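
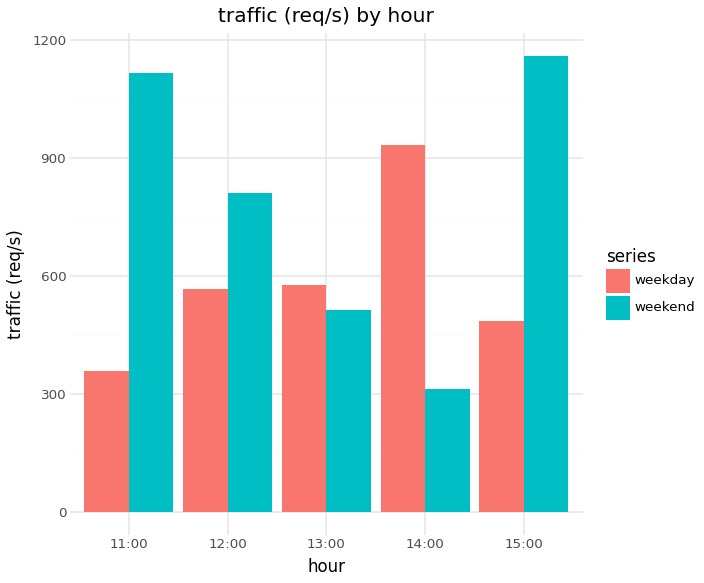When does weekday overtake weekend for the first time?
13:00

12:00: weekday ≈ 600 vs weekend ≈ 800 (not yet); 13:00: weekday ≈ 600 vs weekend ≈ 500 (first crossover).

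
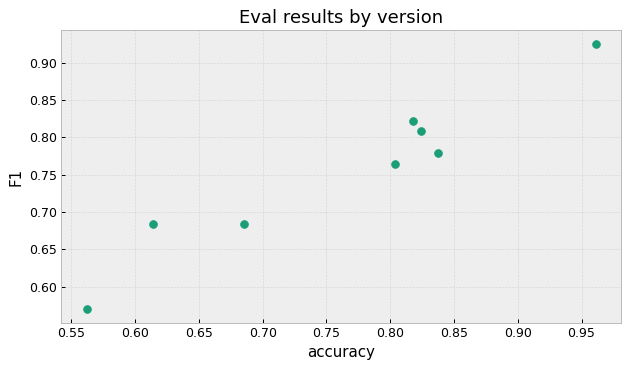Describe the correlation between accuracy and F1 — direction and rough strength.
positive, strong

Points are positively correlated; strong (|r| ≈ 1.0).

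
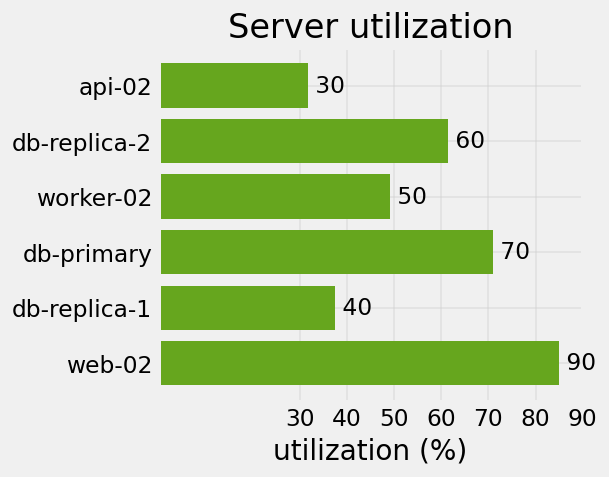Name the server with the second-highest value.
Top 3: web-02 ≈ 90, db-primary ≈ 70, db-replica-2 ≈ 60.

db-primary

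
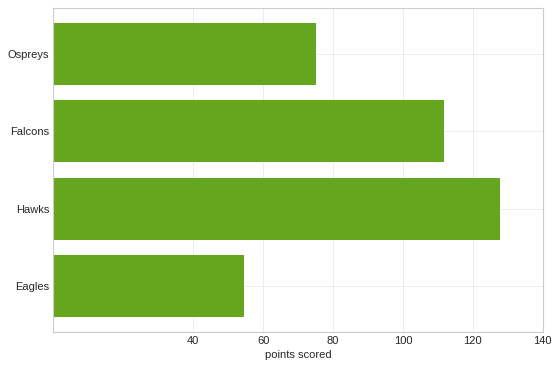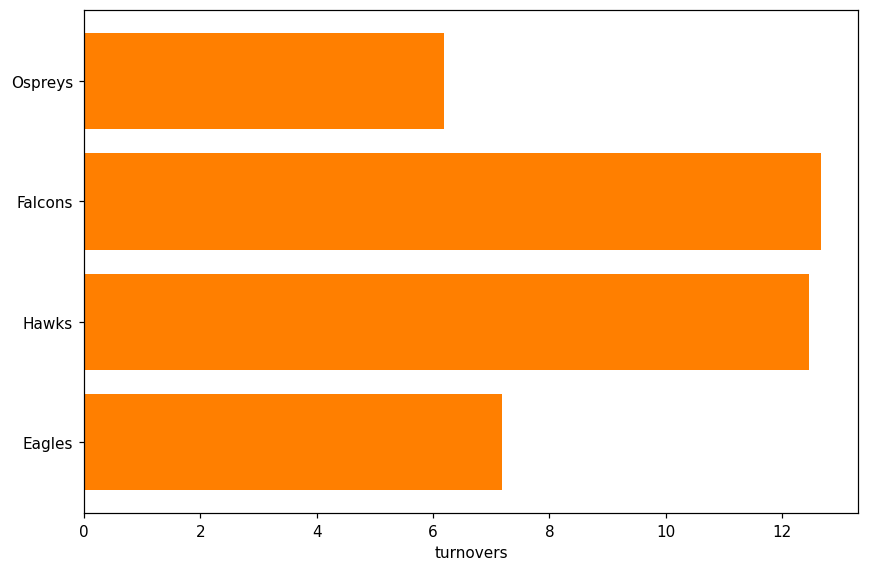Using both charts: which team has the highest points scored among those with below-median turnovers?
Ospreys

Chart 2 median turnovers ≈ 10; below-median teams: Ospreys, Eagles. Among those, Ospreys has the highest points scored (≈ 80).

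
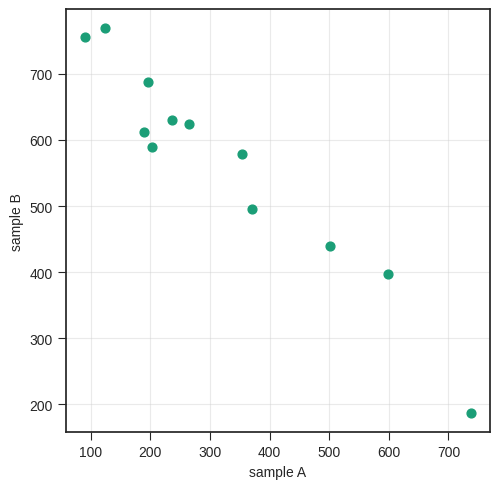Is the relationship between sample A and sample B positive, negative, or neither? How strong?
negative, strong

Points are negatively correlated; strong (|r| ≈ 1.0).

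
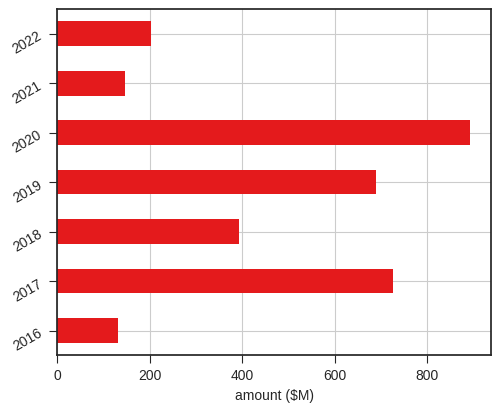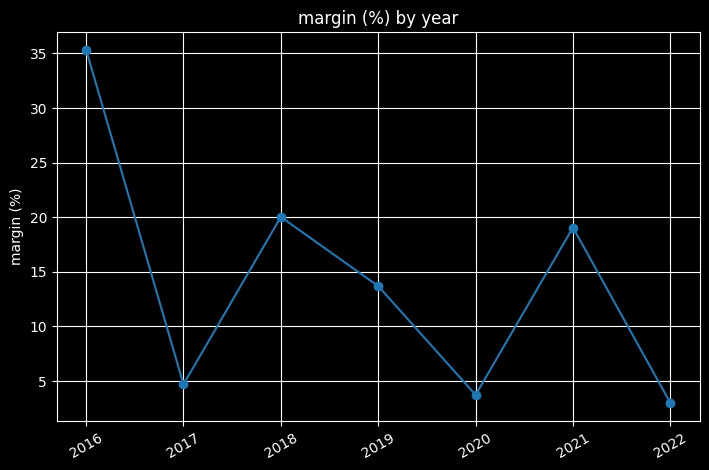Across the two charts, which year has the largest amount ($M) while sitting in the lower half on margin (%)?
2020

Chart 2 median margin (%) ≈ 15; below-median years: 2017, 2020, 2022. Among those, 2020 has the highest amount ($M) (≈ 900).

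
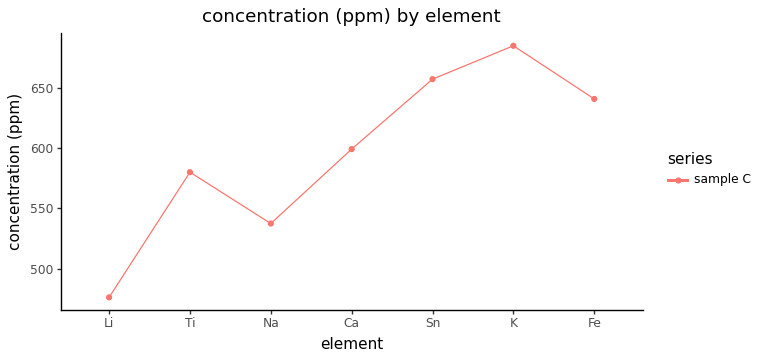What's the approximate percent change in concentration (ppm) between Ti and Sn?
≈ +13.8%

Ti ≈ 580, Sn ≈ 660; (660 − 580) / 580 ≈ +13.8%.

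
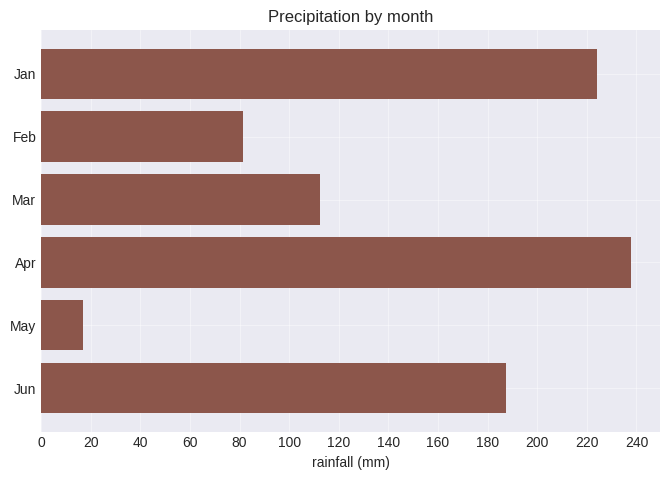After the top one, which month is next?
Jan

Top 3: Apr ≈ 240, Jan ≈ 220, Jun ≈ 180.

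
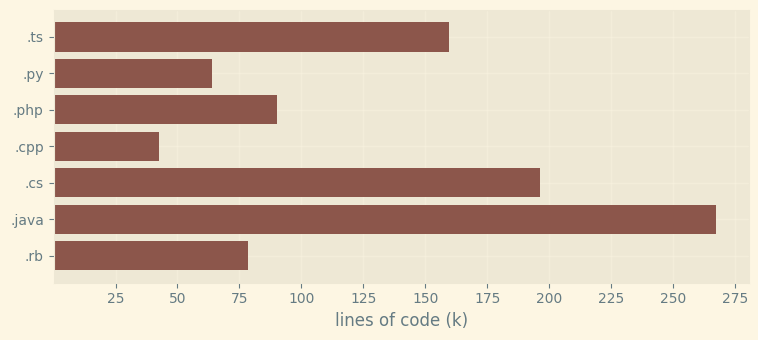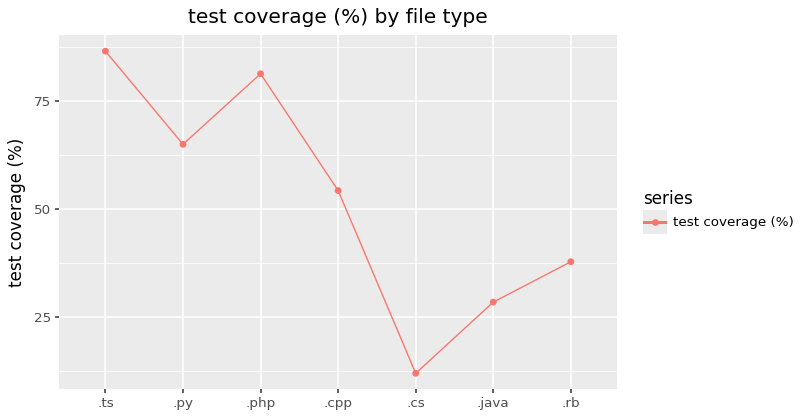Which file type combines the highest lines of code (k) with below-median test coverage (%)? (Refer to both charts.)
.java

Chart 2 median test coverage (%) ≈ 50; below-median file types: .cs, .java, .rb. Among those, .java has the highest lines of code (k) (≈ 275).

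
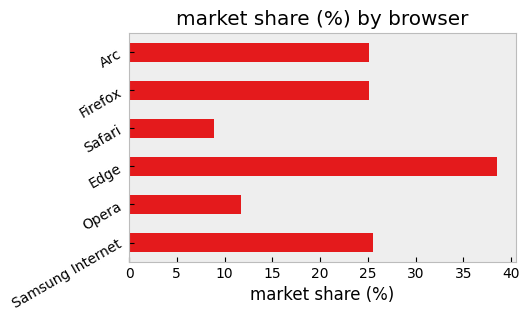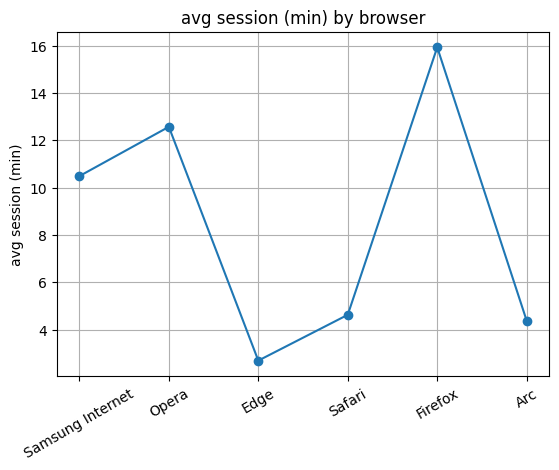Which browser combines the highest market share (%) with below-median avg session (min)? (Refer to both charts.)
Chart 2 median avg session (min) ≈ 8; below-median browsers: Edge, Safari, Arc. Among those, Edge has the highest market share (%) (≈ 40).

Edge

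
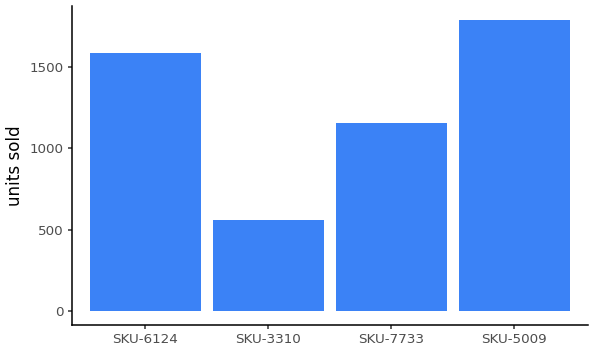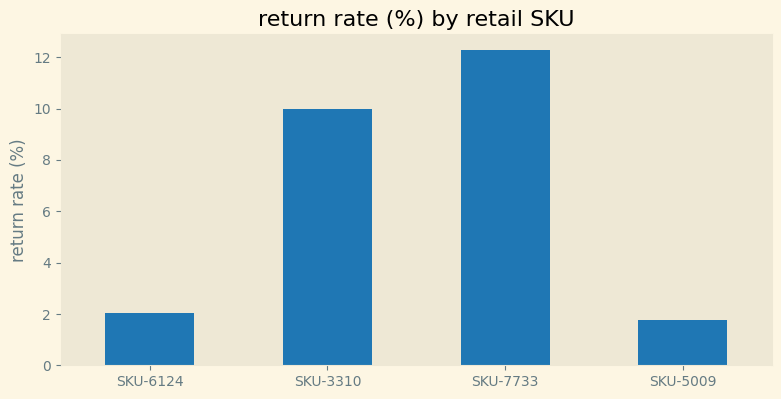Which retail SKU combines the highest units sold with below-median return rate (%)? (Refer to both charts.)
Chart 2 median return rate (%) ≈ 6; below-median retail SKUs: SKU-6124, SKU-5009. Among those, SKU-5009 has the highest units sold (≈ 1800).

SKU-5009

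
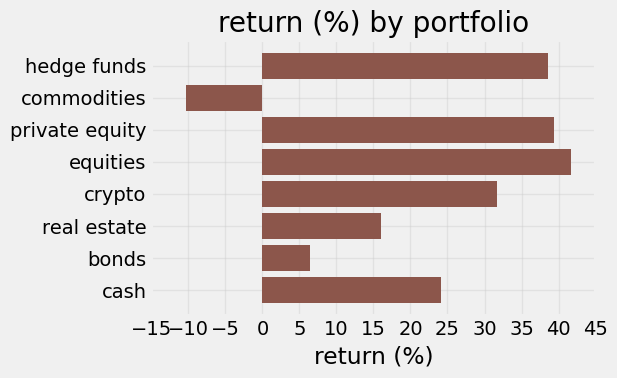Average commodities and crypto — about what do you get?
(-10 + 30) / 2 ≈ 10.

≈ 10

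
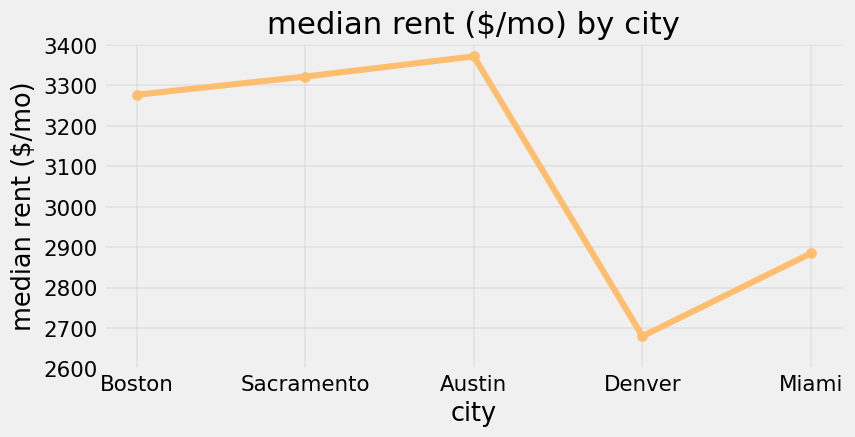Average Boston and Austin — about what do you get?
(3300 + 3400) / 2 ≈ 3350.

≈ 3350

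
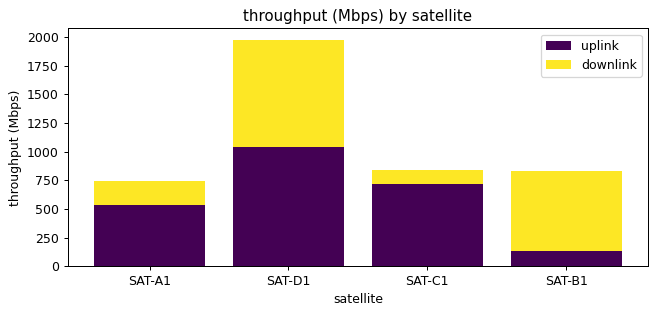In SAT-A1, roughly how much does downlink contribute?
≈ 200

downlink top ≈ 800, bottom ≈ 600; segment ≈ 200.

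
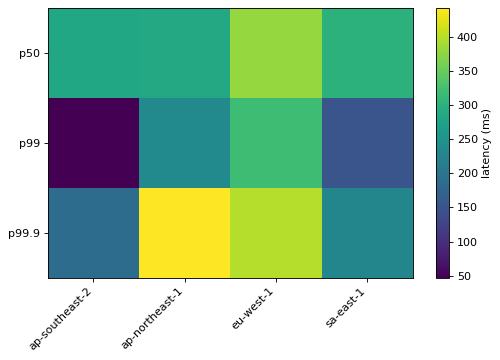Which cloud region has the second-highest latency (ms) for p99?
Top 3 for p99: eu-west-1 ≈ 300, ap-northeast-1 ≈ 250, sa-east-1 ≈ 150.

ap-northeast-1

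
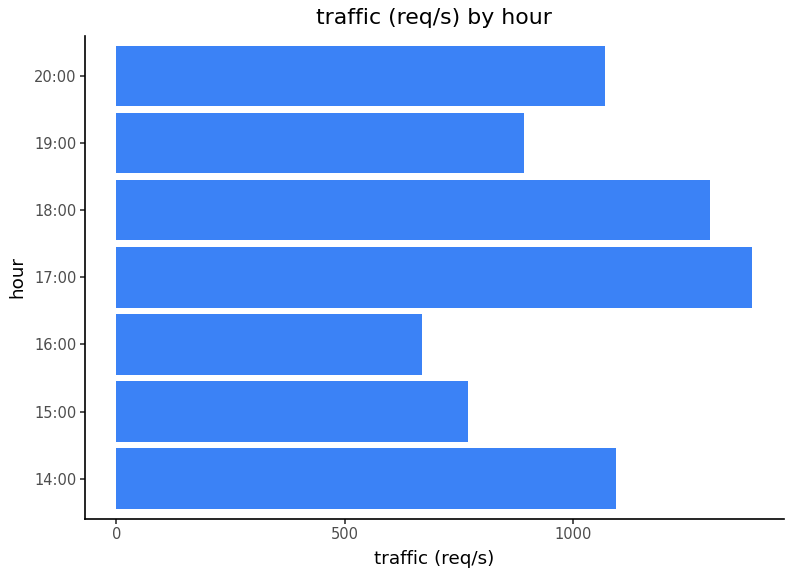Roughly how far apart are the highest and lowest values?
Max 17:00 ≈ 1400, min 16:00 ≈ 600; range ≈ 800.

≈ 800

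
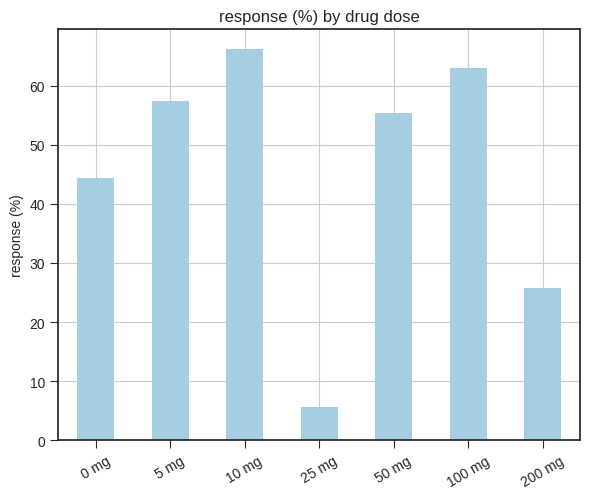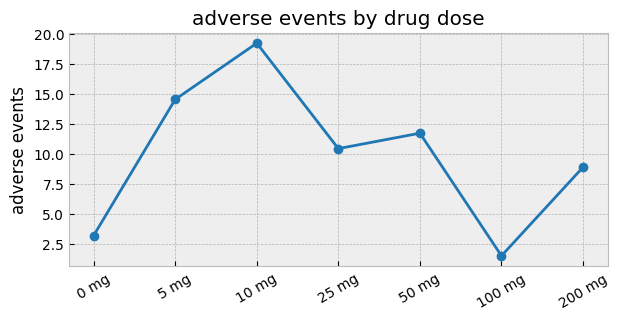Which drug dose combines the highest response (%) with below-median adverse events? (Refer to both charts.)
100 mg

Chart 2 median adverse events ≈ 10; below-median drug doses: 0 mg, 100 mg, 200 mg. Among those, 100 mg has the highest response (%) (≈ 60).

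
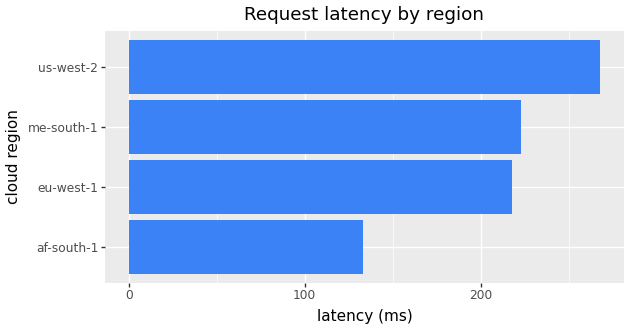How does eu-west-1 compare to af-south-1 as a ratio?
eu-west-1 ≈ 225, af-south-1 ≈ 125; 225/125 ≈ 1.8.

≈ 1.8×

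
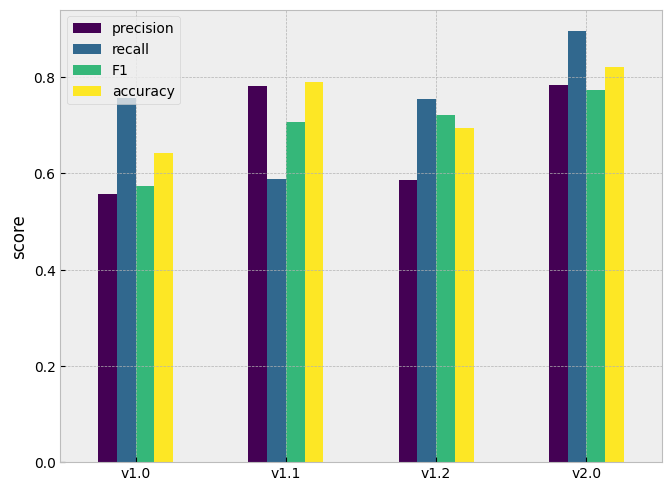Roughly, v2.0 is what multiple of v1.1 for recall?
v2.0 ≈ 0.9, v1.1 ≈ 0.6; 0.9/0.6 ≈ 1.5.

≈ 1.5×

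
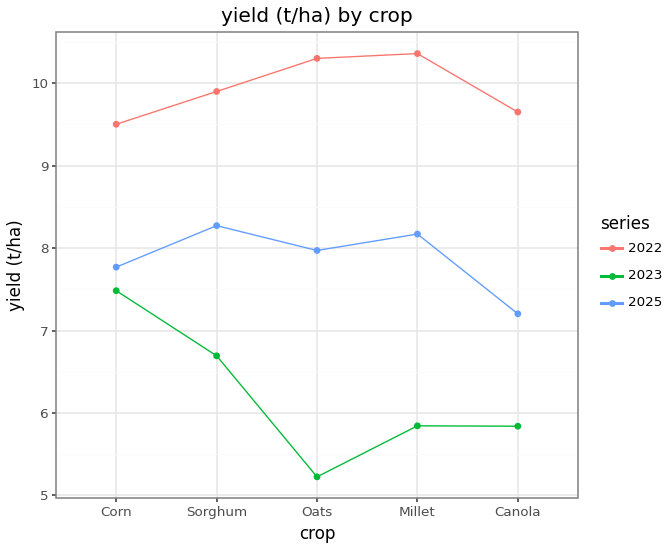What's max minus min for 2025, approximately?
≈ 1.5

Max Sorghum ≈ 8.5, min Canola ≈ 7.0; range ≈ 1.5.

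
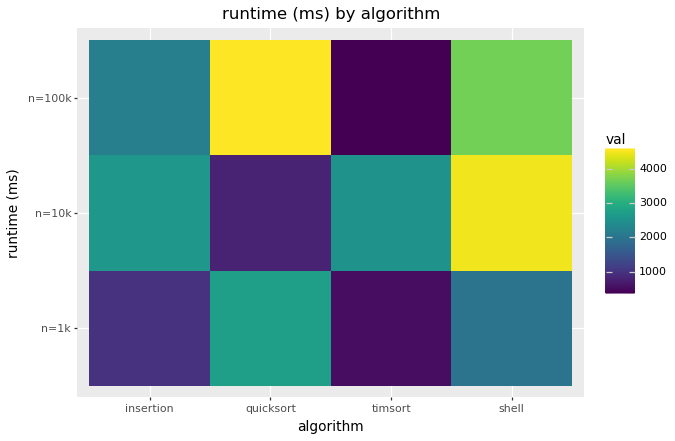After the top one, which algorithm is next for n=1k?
Top 3 for n=1k: quicksort ≈ 2500, shell ≈ 2000, insertion ≈ 1000.

shell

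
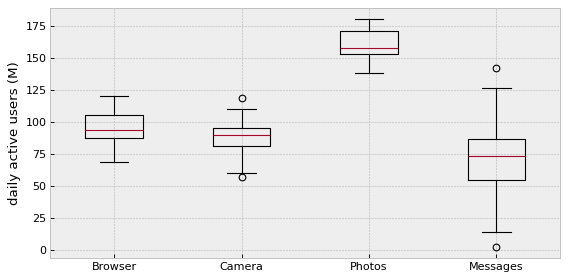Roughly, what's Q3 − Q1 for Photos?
Q3 ≈ 170, Q1 ≈ 150; IQR ≈ 20.

≈ 20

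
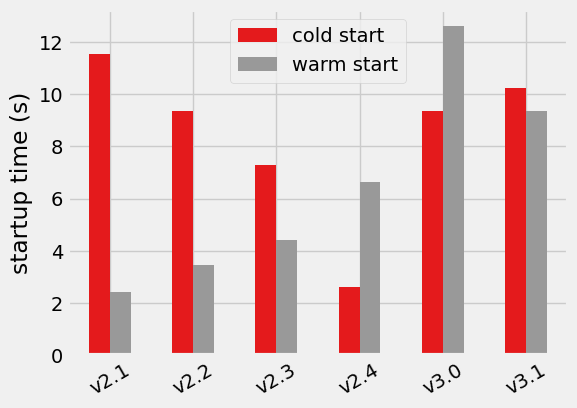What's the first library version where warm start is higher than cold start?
v2.4

v2.3: warm start ≈ 4 vs cold start ≈ 8 (not yet); v2.4: warm start ≈ 6 vs cold start ≈ 2 (first crossover).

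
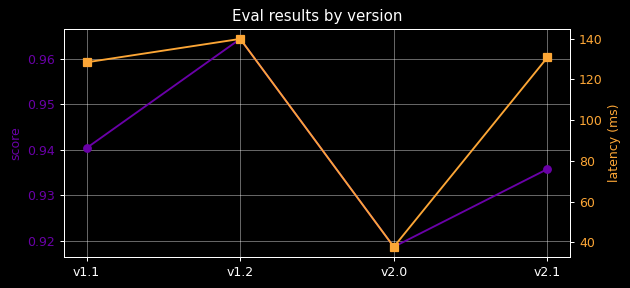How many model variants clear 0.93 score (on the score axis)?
3

Above 0.93: v1.1, v1.2, v2.1.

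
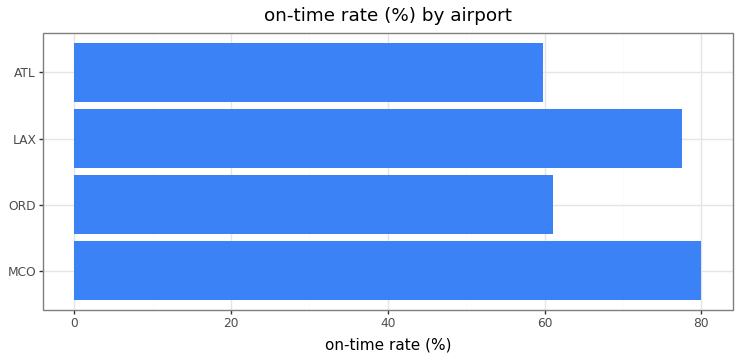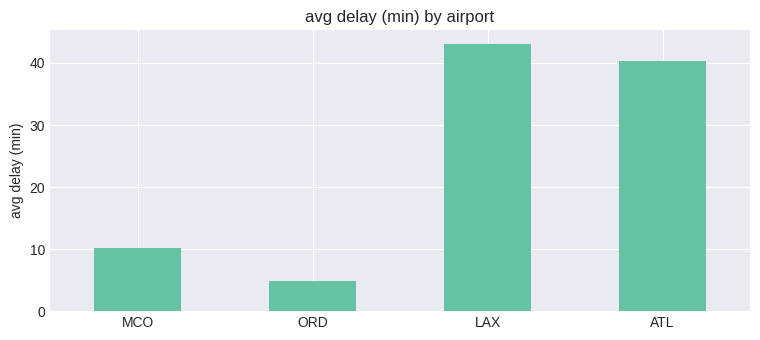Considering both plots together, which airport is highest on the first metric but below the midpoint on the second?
MCO

Chart 2 median avg delay (min) ≈ 25; below-median airports: MCO, ORD. Among those, MCO has the highest on-time rate (%) (≈ 80).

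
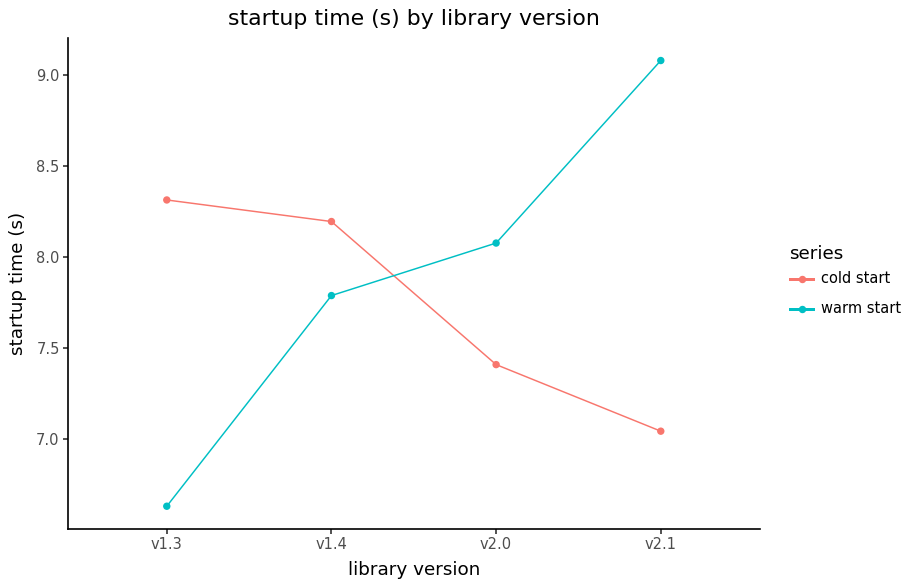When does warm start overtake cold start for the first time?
v2.0

v1.4: warm start ≈ 8.0 vs cold start ≈ 8.0 (not yet); v2.0: warm start ≈ 8.0 vs cold start ≈ 7.5 (first crossover).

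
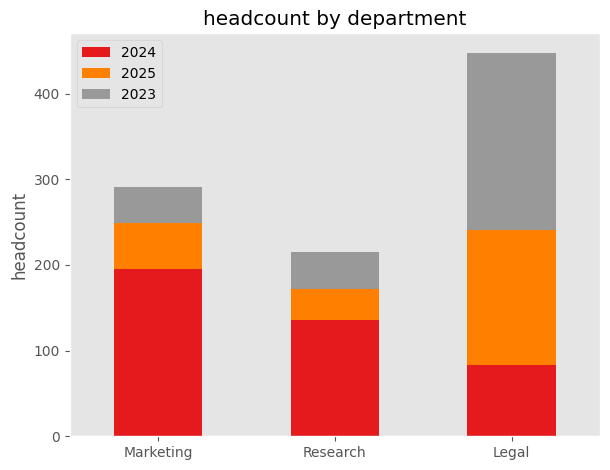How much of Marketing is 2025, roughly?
2025 top ≈ 250, bottom ≈ 200; segment ≈ 50.

≈ 50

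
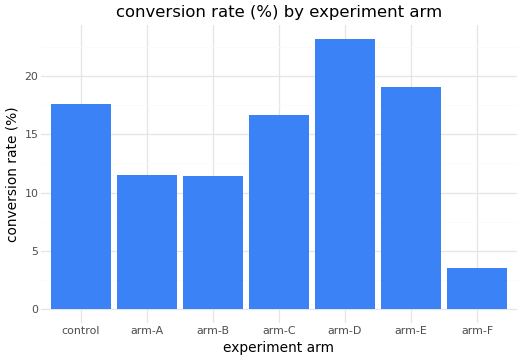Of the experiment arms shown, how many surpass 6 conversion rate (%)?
Above 6: control, arm-A, arm-B, arm-C, arm-D, arm-E.

6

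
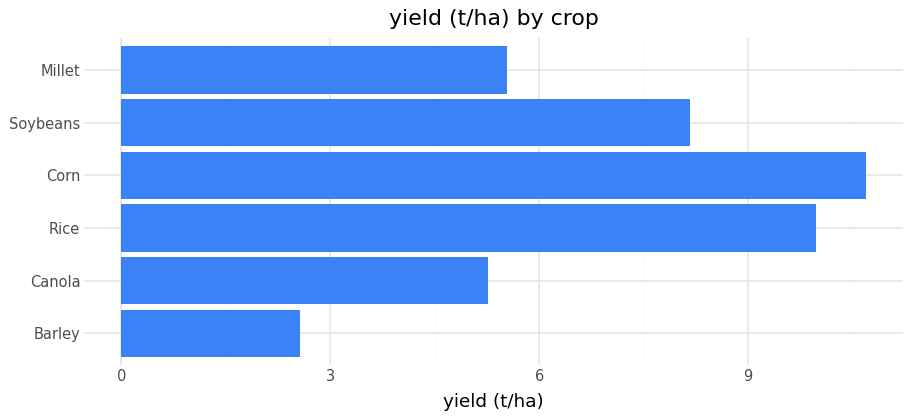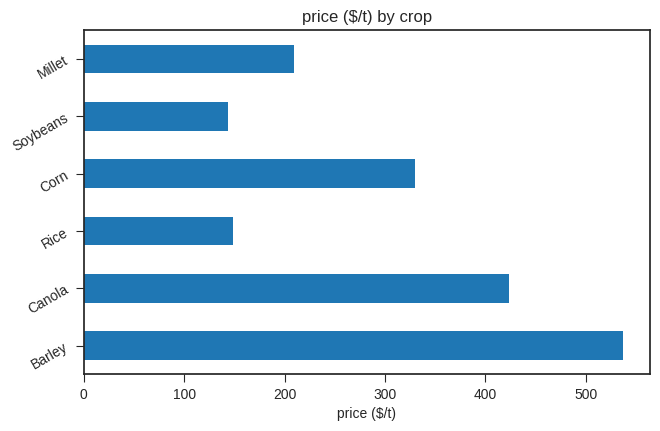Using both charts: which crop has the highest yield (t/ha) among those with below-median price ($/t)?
Rice

Chart 2 median price ($/t) ≈ 250; below-median crops: Rice, Soybeans, Millet. Among those, Rice has the highest yield (t/ha) (≈ 10).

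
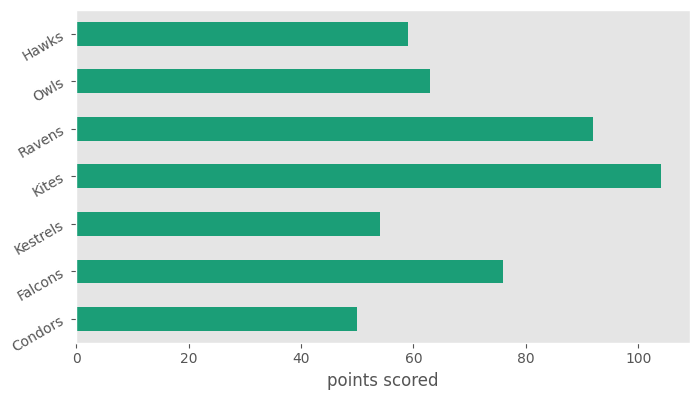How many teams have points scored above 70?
3

Above 70: Falcons, Kites, Ravens.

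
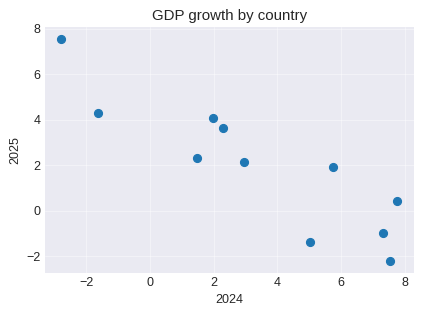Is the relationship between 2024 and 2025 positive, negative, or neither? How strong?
Points are negatively correlated; strong (|r| ≈ 0.9).

negative, strong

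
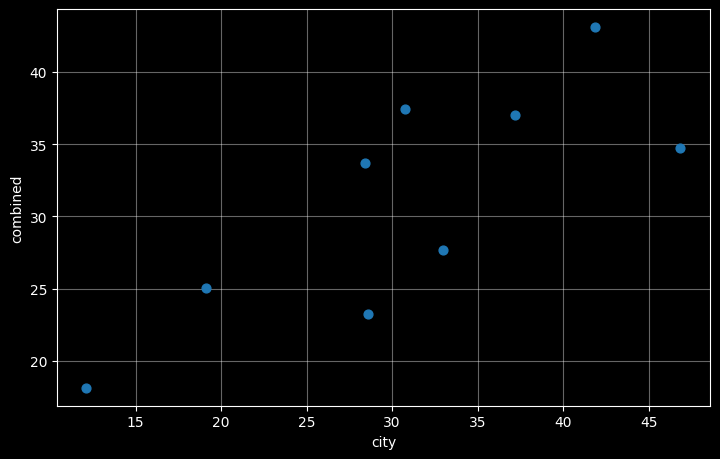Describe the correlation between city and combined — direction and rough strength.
positive, strong

Points are positively correlated; strong (|r| ≈ 0.8).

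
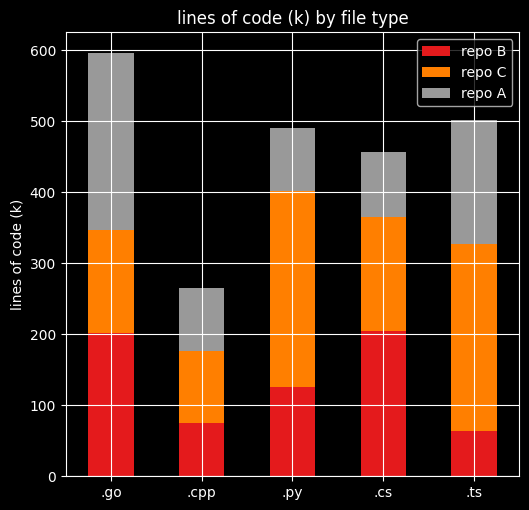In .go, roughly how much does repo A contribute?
repo A top ≈ 600, bottom ≈ 350; segment ≈ 250.

≈ 250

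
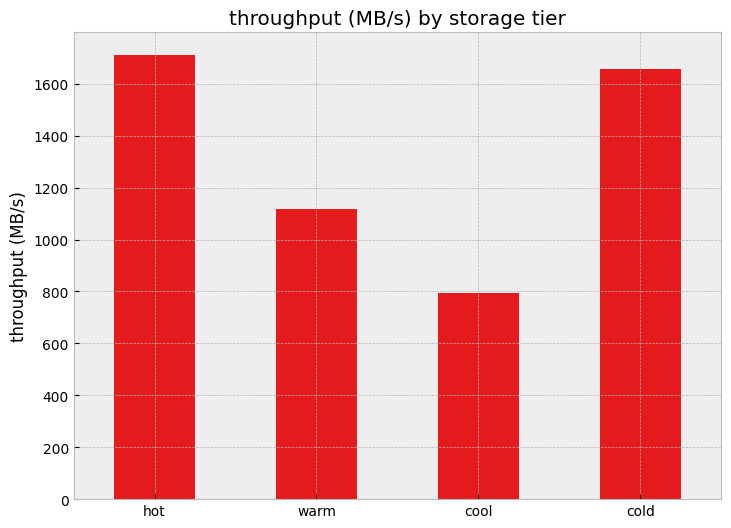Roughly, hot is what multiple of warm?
hot ≈ 1800, warm ≈ 1200; 1800/1200 ≈ 1.5.

≈ 1.5×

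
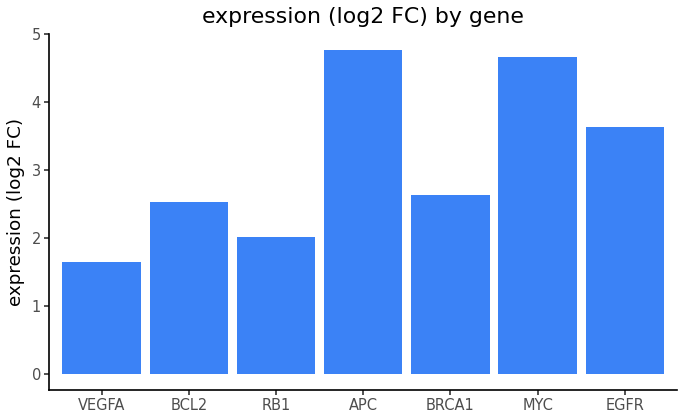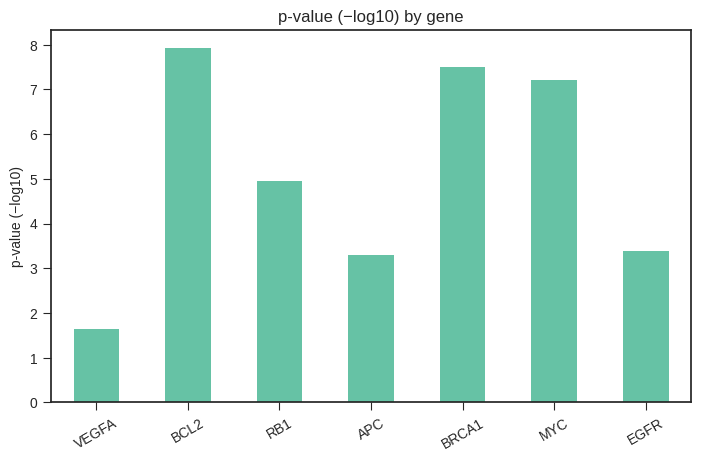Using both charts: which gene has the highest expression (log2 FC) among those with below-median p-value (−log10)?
Chart 2 median p-value (−log10) ≈ 5; below-median genes: VEGFA, APC, EGFR. Among those, APC has the highest expression (log2 FC) (≈ 5).

APC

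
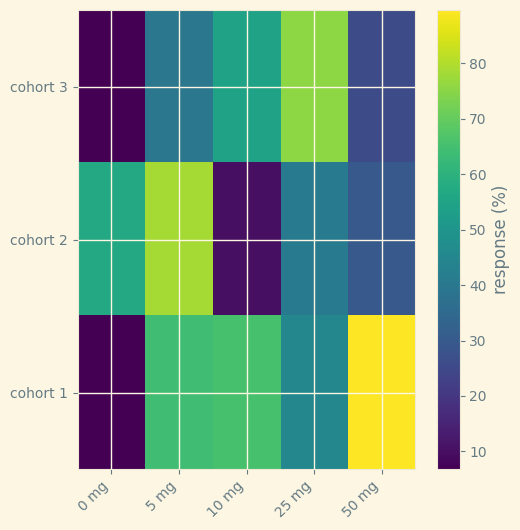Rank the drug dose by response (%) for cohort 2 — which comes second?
0 mg

Top 3 for cohort 2: 5 mg ≈ 80, 0 mg ≈ 60, 25 mg ≈ 40.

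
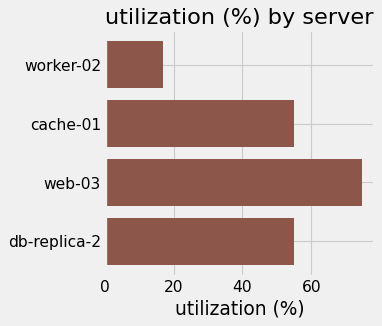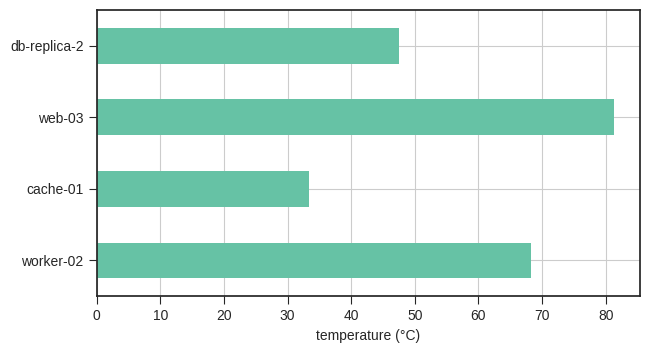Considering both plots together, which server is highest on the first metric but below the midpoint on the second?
Chart 2 median temperature (°C) ≈ 60; below-median servers: cache-01, db-replica-2. Among those, db-replica-2 has the highest utilization (%) (≈ 60).

db-replica-2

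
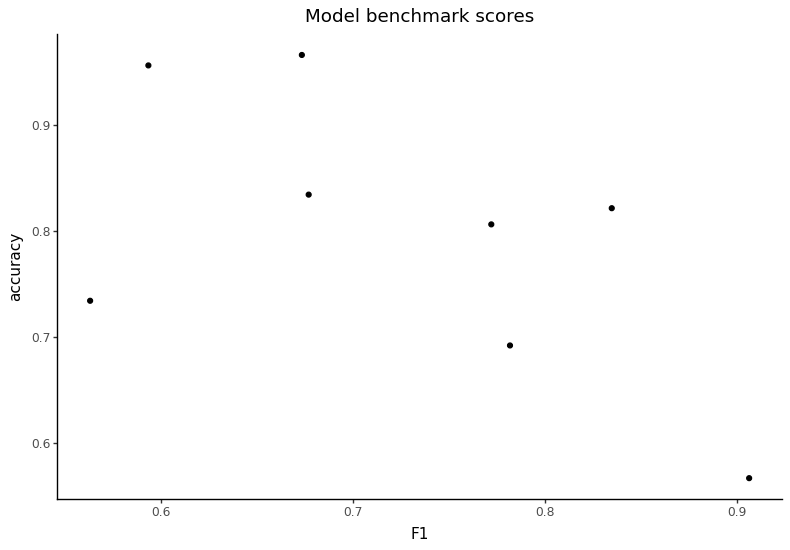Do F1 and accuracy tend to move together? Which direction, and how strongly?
negative, moderate

Points are negatively correlated; moderate (|r| ≈ 0.6).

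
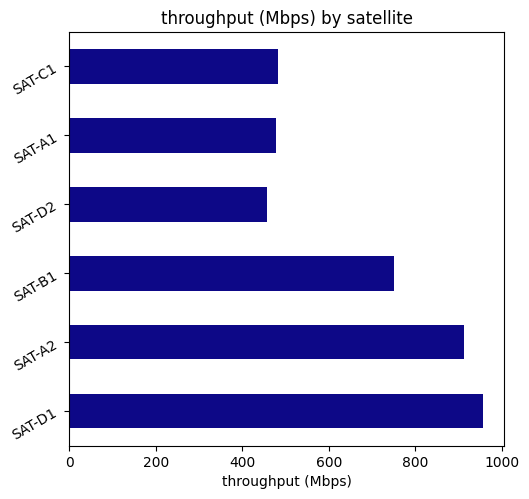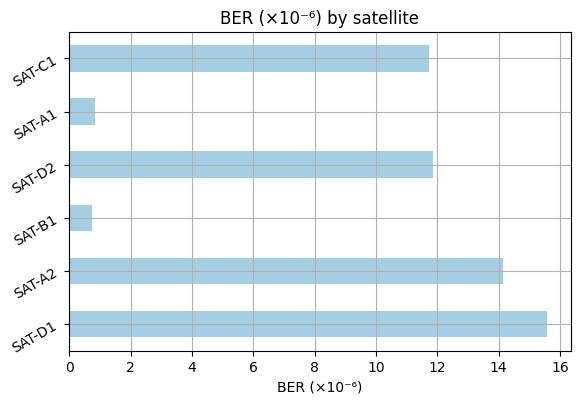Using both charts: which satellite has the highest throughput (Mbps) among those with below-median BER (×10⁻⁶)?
SAT-B1

Chart 2 median BER (×10⁻⁶) ≈ 12; below-median satellites: SAT-B1, SAT-A1, SAT-C1. Among those, SAT-B1 has the highest throughput (Mbps) (≈ 800).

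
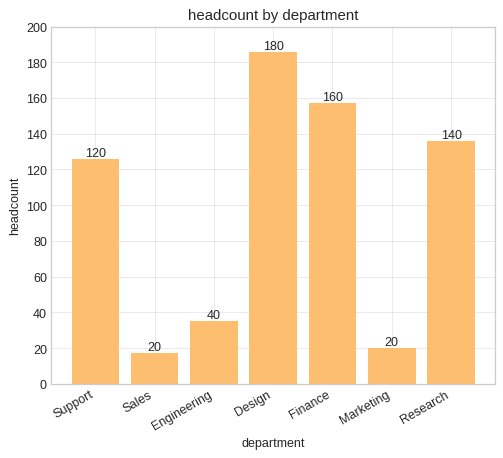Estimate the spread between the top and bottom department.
Max Design ≈ 180, min Sales ≈ 20; range ≈ 160.

≈ 160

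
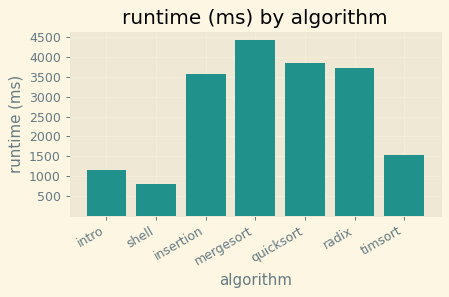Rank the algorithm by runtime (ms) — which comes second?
quicksort

Top 3: mergesort ≈ 4500, quicksort ≈ 4000, radix ≈ 3500.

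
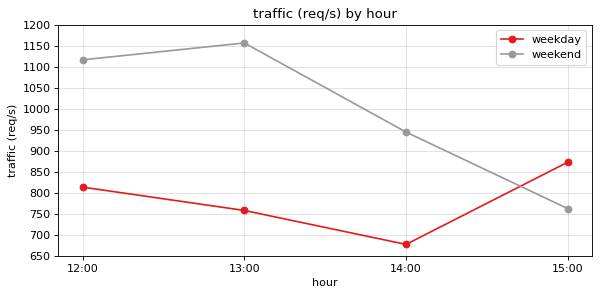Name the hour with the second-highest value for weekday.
12:00

Top 3 for weekday: 15:00 ≈ 850, 12:00 ≈ 800, 13:00 ≈ 750.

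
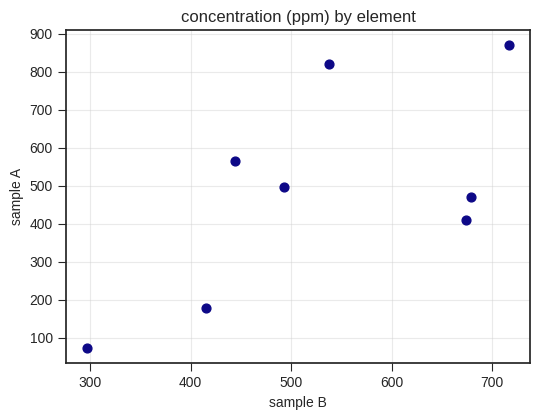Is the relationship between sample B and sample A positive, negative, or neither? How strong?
positive, moderate

Points are positively correlated; moderate (|r| ≈ 0.6).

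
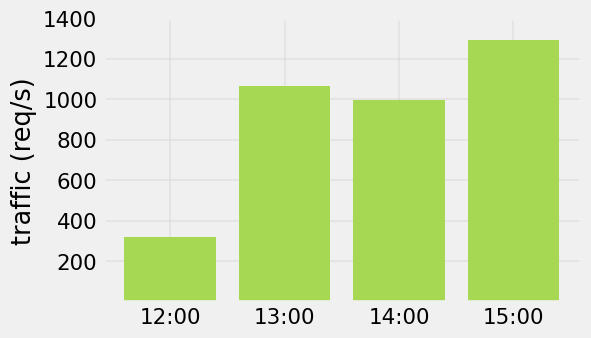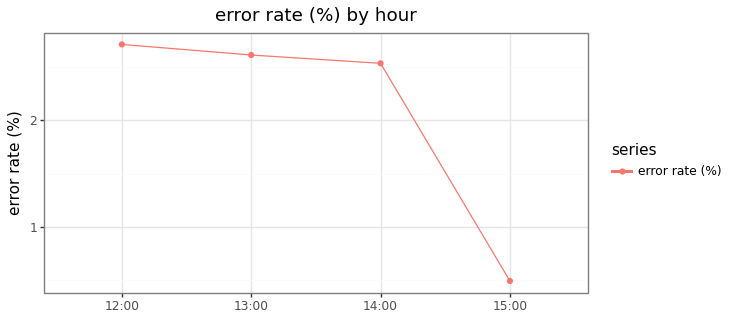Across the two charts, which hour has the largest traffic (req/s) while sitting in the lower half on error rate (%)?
Chart 2 median error rate (%) ≈ 2.5; below-median hours: 14:00, 15:00. Among those, 15:00 has the highest traffic (req/s) (≈ 1200).

15:00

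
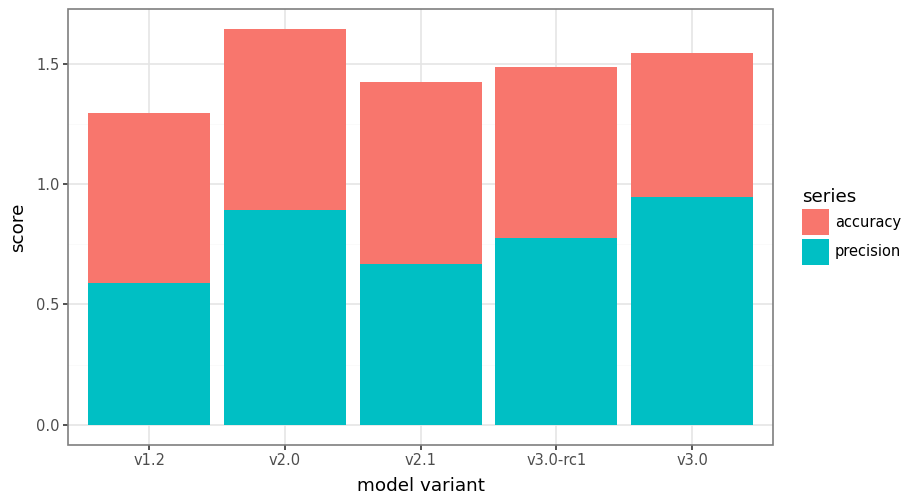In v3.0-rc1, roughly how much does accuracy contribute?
≈ 0.6

accuracy top ≈ 1.4, bottom ≈ 0.8; segment ≈ 0.6.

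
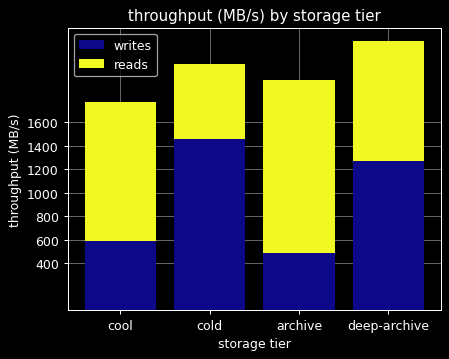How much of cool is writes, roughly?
writes top ≈ 600, bottom ≈ 0; segment ≈ 600.

≈ 600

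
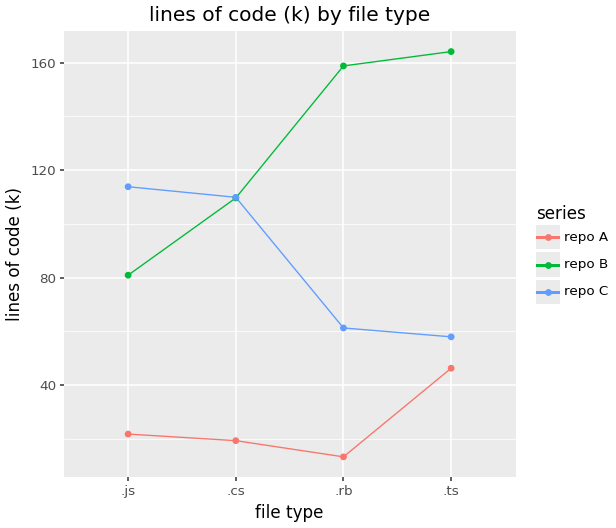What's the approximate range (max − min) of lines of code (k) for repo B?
≈ 80

Max .ts ≈ 160, min .js ≈ 80; range ≈ 80.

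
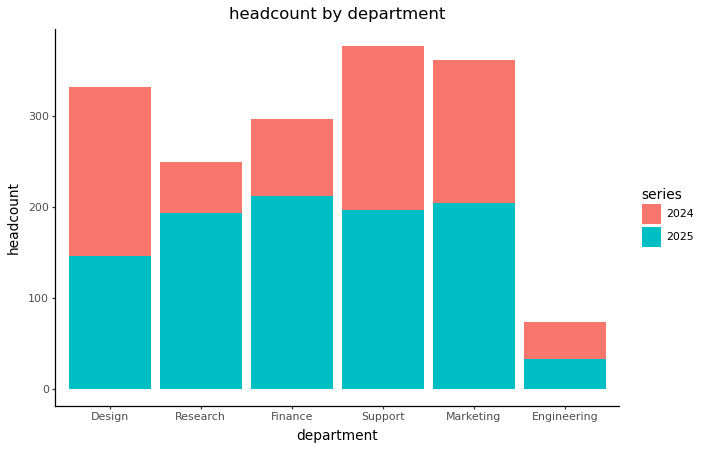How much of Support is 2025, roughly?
2025 top ≈ 200, bottom ≈ 0; segment ≈ 200.

≈ 200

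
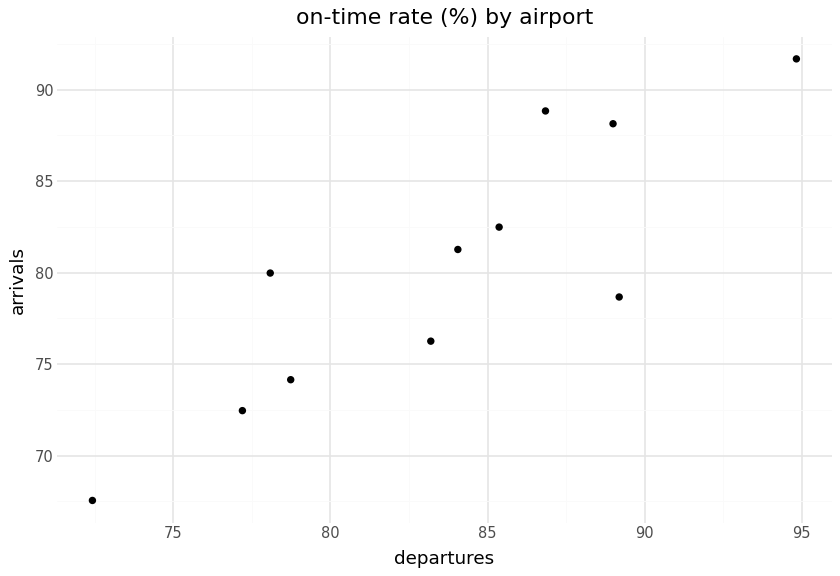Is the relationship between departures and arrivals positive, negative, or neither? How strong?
positive, strong

Points are positively correlated; strong (|r| ≈ 0.9).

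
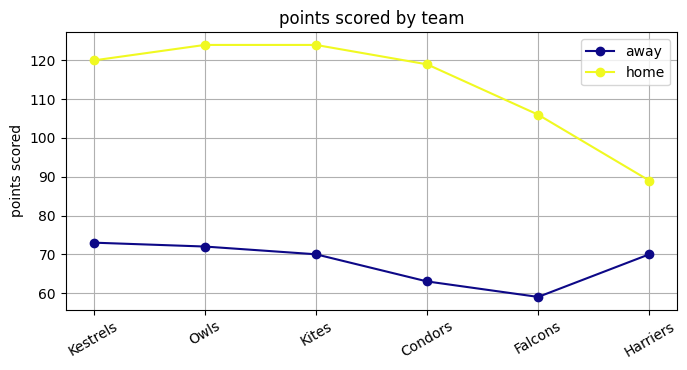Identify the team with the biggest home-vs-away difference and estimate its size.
Condors: home ≈ 120, away ≈ 60 → gap ≈ 60. Next-largest (Kites) is only ≈ 50.

Condors, ≈ 60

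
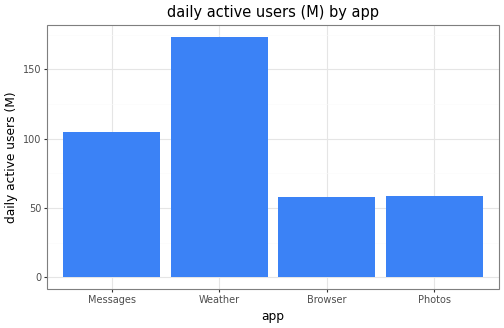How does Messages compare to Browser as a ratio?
≈ 1.67×

Messages ≈ 100, Browser ≈ 60; 100/60 ≈ 1.67.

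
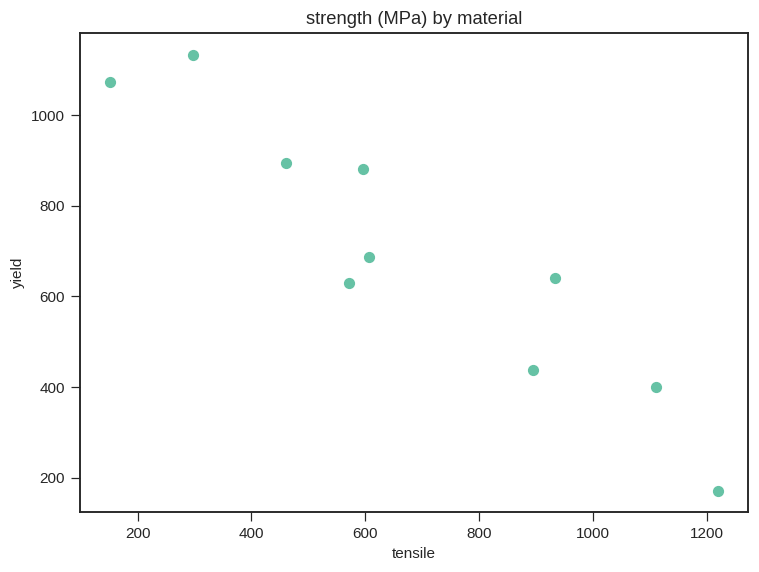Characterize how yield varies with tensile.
negative, strong

Points are negatively correlated; strong (|r| ≈ 0.9).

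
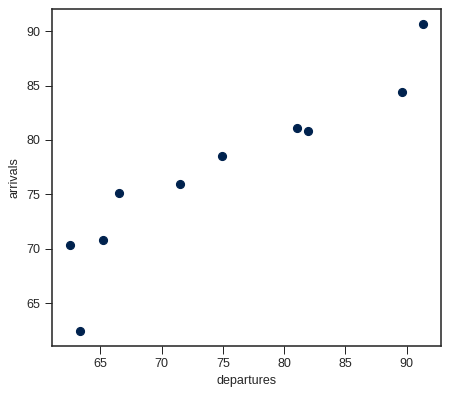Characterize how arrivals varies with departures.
positive, strong

Points are positively correlated; strong (|r| ≈ 0.9).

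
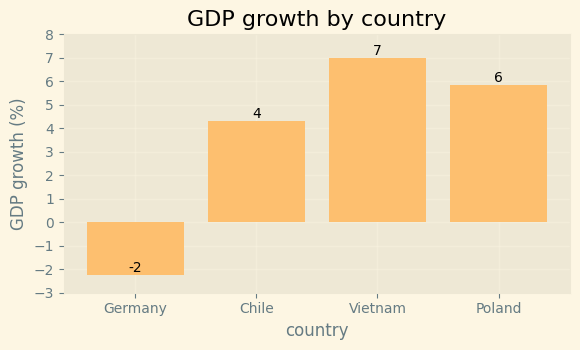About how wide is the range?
≈ 9

Max Vietnam ≈ 7, min Germany ≈ -2; range ≈ 9.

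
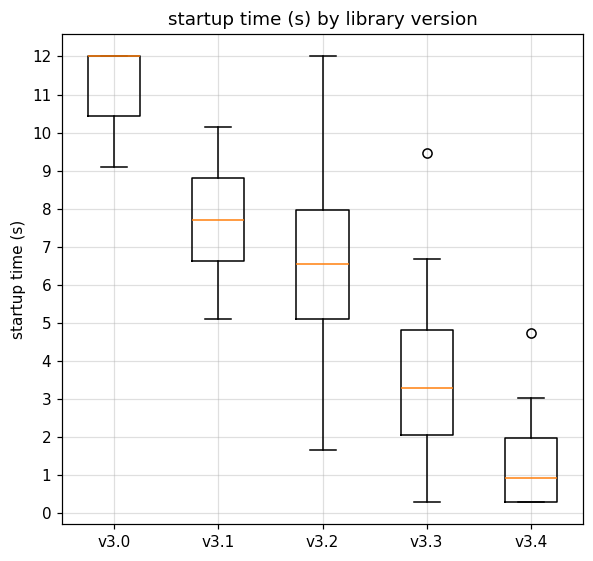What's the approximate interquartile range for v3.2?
Q3 ≈ 8, Q1 ≈ 5; IQR ≈ 3.

≈ 3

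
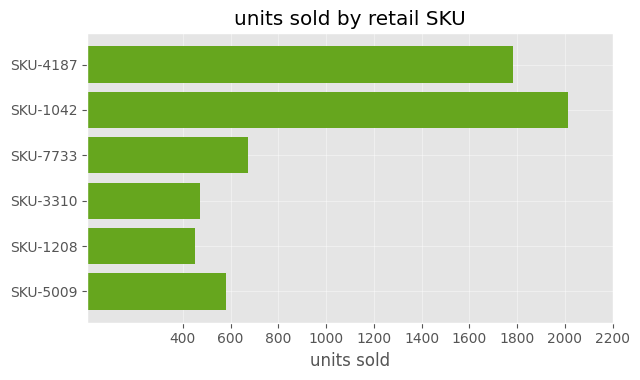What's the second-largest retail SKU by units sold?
Top 3: SKU-1042 ≈ 2000, SKU-4187 ≈ 1800, SKU-7733 ≈ 600.

SKU-4187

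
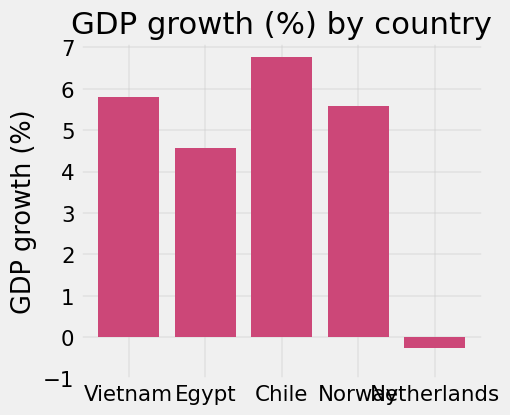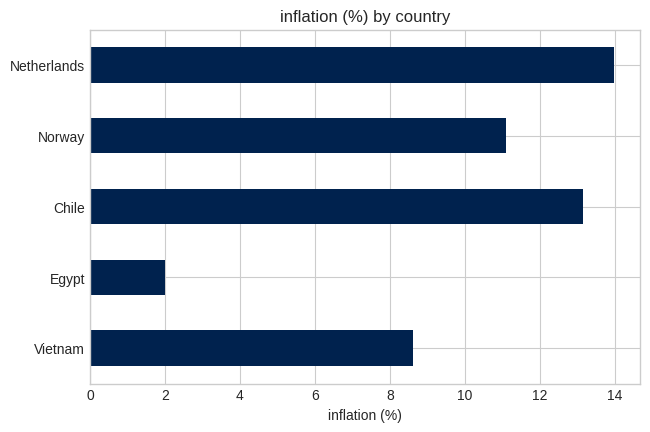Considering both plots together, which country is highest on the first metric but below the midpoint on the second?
Vietnam

Chart 2 median inflation (%) ≈ 12; below-median countries: Vietnam, Egypt. Among those, Vietnam has the highest GDP growth (%) (≈ 6).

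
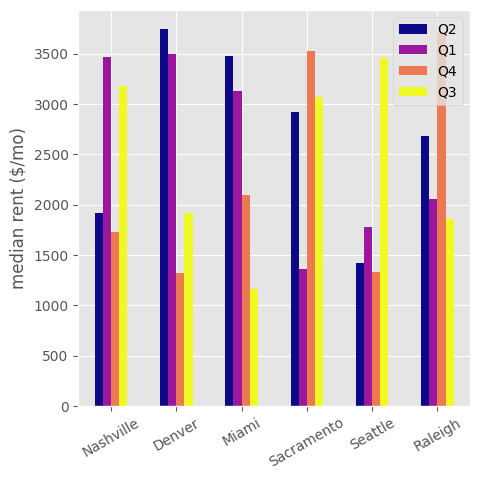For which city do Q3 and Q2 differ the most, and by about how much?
Miami, ≈ 2500 $/mo

Miami: Q3 ≈ 1000, Q2 ≈ 3500 → gap ≈ 2500. Next-largest (Seattle) is only ≈ 2000.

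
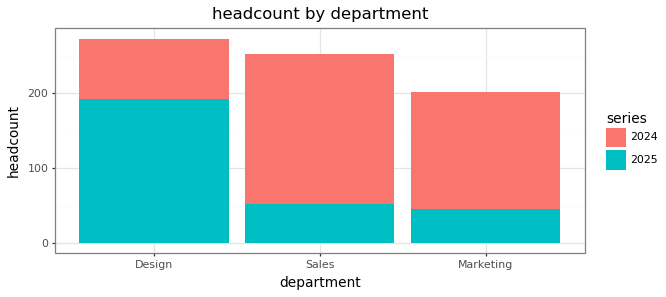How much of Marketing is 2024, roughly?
2024 top ≈ 200, bottom ≈ 50; segment ≈ 150.

≈ 150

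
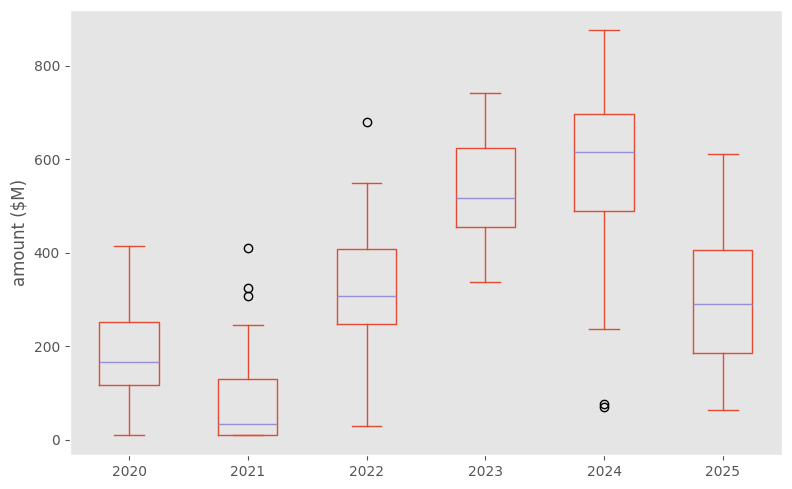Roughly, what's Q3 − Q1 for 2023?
≈ 150

Q3 ≈ 600, Q1 ≈ 450; IQR ≈ 150.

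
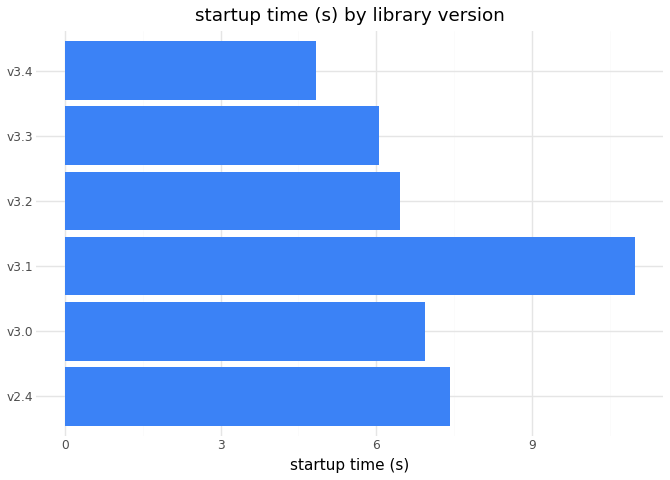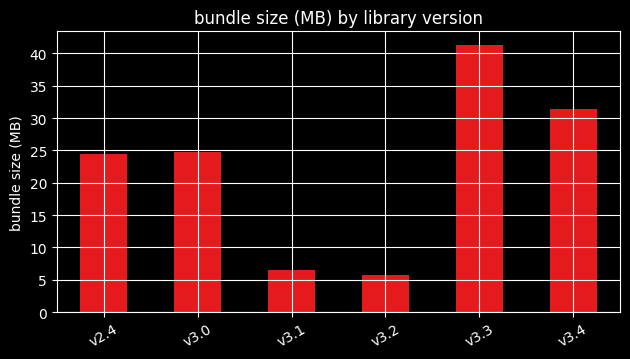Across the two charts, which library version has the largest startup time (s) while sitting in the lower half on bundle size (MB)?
v3.1

Chart 2 median bundle size (MB) ≈ 25; below-median library versions: v2.4, v3.1, v3.2. Among those, v3.1 has the highest startup time (s) (≈ 10).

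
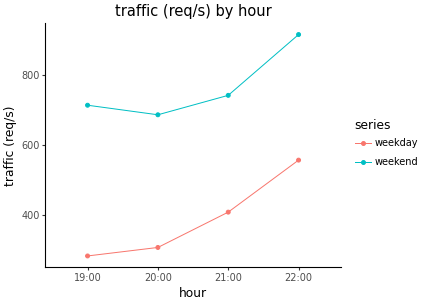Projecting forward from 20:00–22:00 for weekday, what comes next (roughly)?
≈ 750

Last three: 300, 400, 600 → slope ≈ 150/step → next ≈ 750.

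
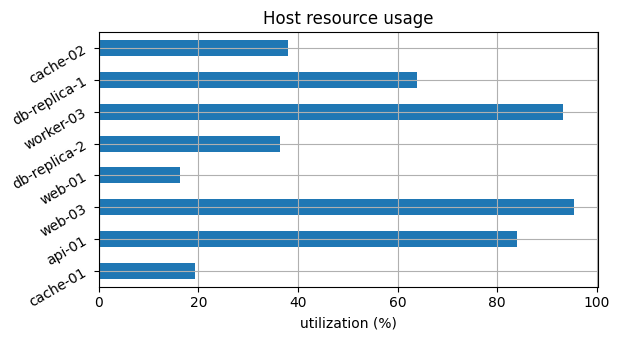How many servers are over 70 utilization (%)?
Above 70: api-01, web-03, worker-03.

3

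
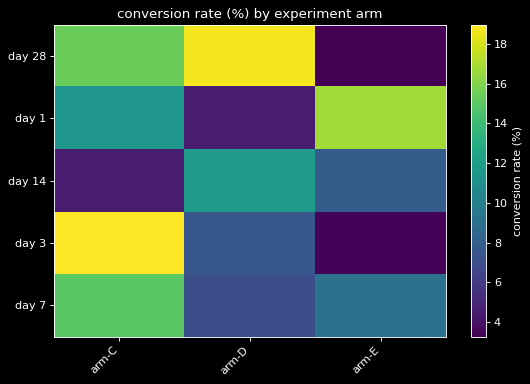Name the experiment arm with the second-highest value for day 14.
arm-E

Top 3 for day 14: arm-D ≈ 12, arm-E ≈ 8, arm-C ≈ 4.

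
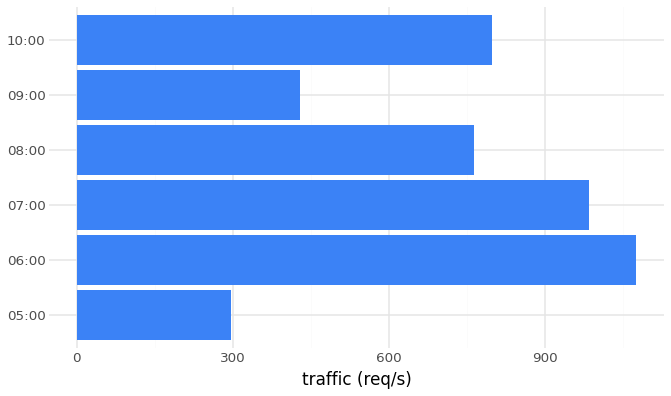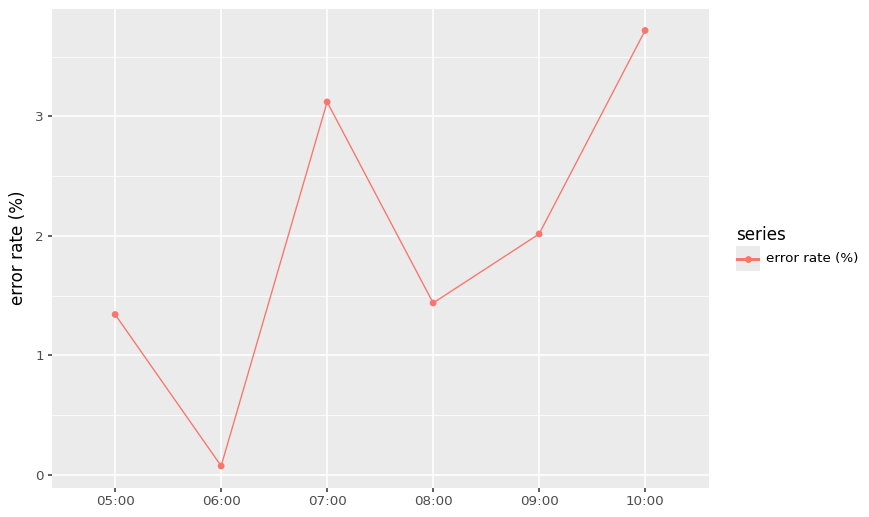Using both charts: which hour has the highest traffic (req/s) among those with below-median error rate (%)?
06:00

Chart 2 median error rate (%) ≈ 1.5; below-median hours: 05:00, 06:00, 08:00. Among those, 06:00 has the highest traffic (req/s) (≈ 1100).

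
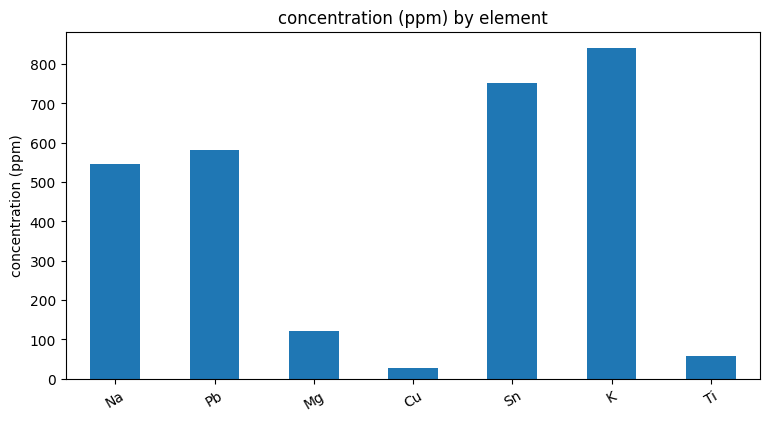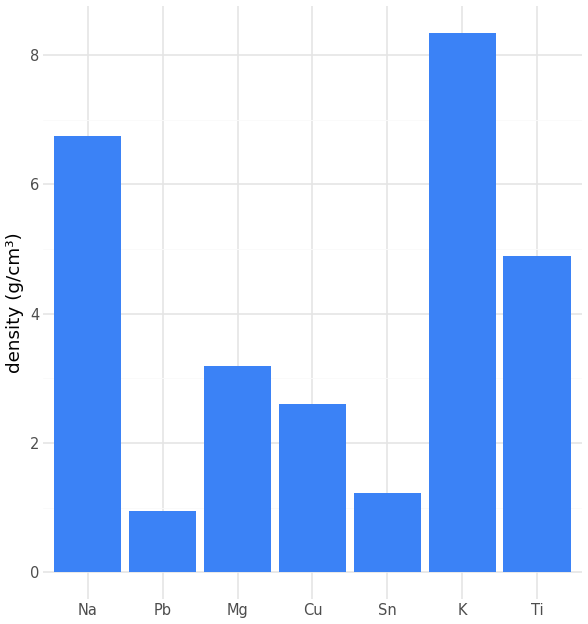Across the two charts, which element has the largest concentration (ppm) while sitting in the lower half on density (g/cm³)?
Sn

Chart 2 median density (g/cm³) ≈ 3; below-median elements: Pb, Cu, Sn. Among those, Sn has the highest concentration (ppm) (≈ 800).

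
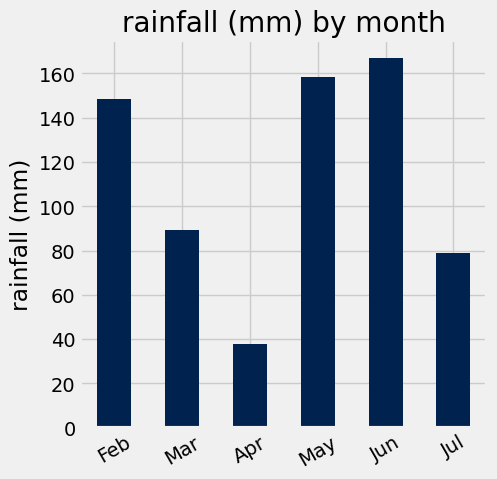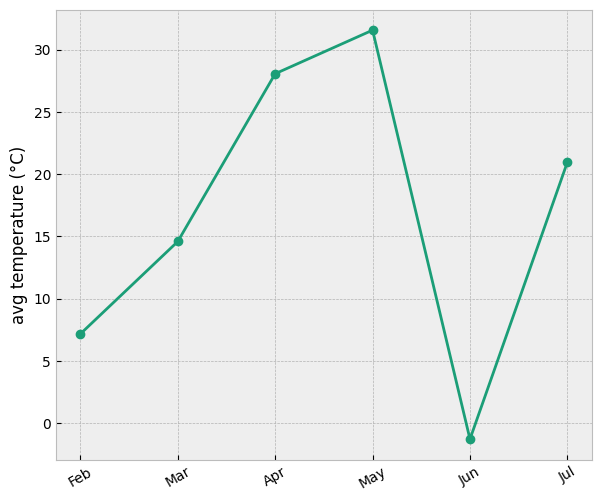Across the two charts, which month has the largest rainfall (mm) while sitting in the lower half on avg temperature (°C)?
Chart 2 median avg temperature (°C) ≈ 20; below-median months: Feb, Mar, Jun. Among those, Jun has the highest rainfall (mm) (≈ 160).

Jun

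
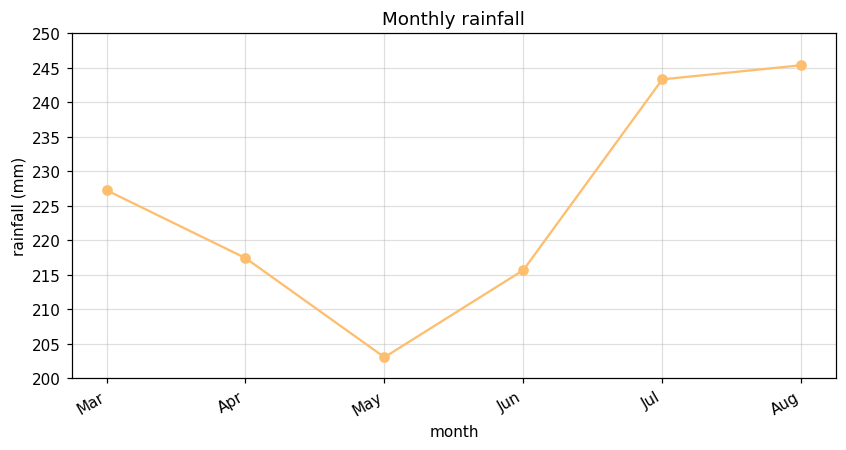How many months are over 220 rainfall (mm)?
3

Above 220: Mar, Jul, Aug.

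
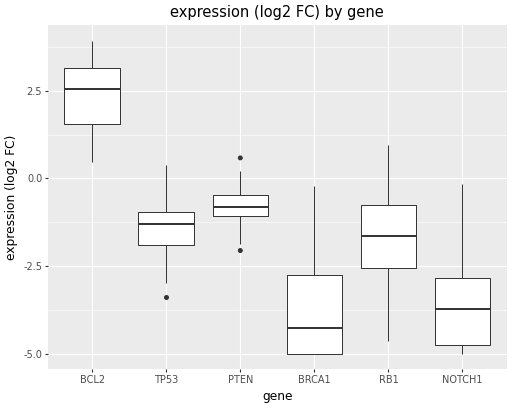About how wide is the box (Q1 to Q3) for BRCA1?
Q3 ≈ -3, Q1 ≈ -5; IQR ≈ 2.

≈ 2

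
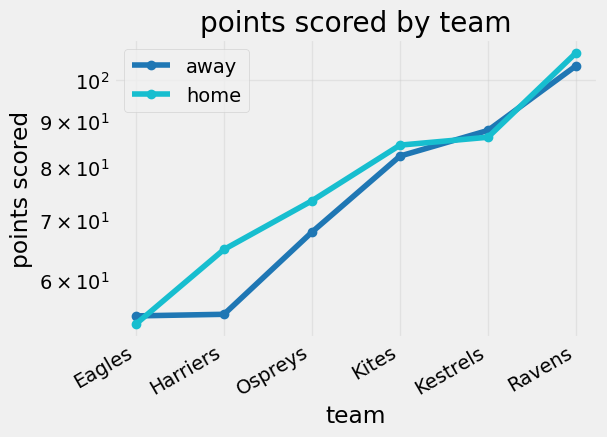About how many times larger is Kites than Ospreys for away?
Kites ≈ 80, Ospreys ≈ 70; 80/70 ≈ 1.14.

≈ 1.14×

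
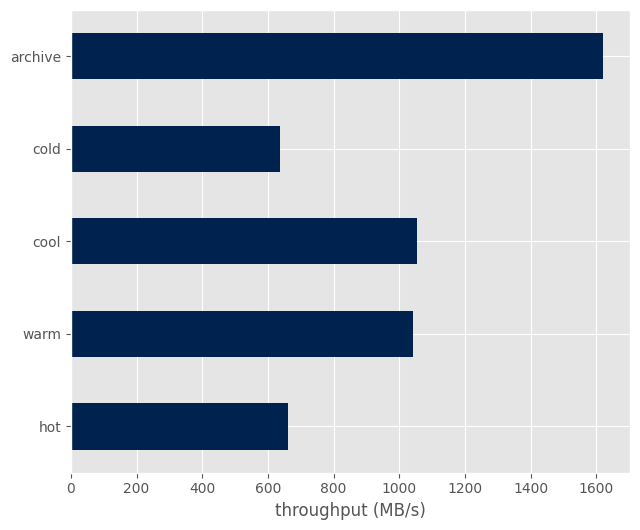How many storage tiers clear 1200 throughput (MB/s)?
1

Above 1200: archive.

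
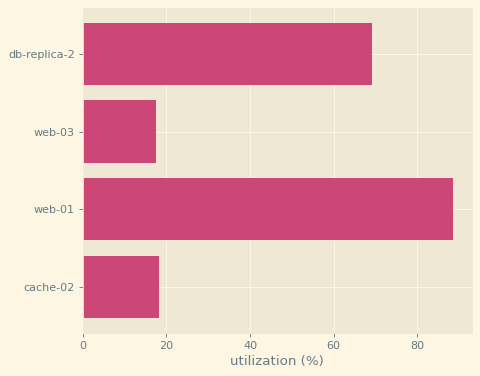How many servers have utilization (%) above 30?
2

Above 30: db-replica-2, web-01.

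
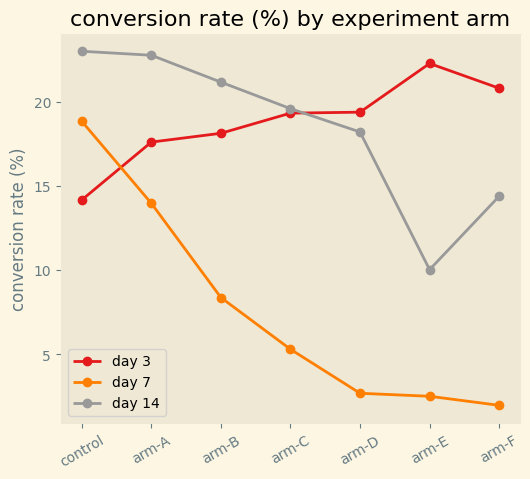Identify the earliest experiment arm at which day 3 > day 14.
arm-C: day 3 ≈ 20 vs day 14 ≈ 20 (not yet); arm-D: day 3 ≈ 20 vs day 14 ≈ 18 (first crossover).

arm-D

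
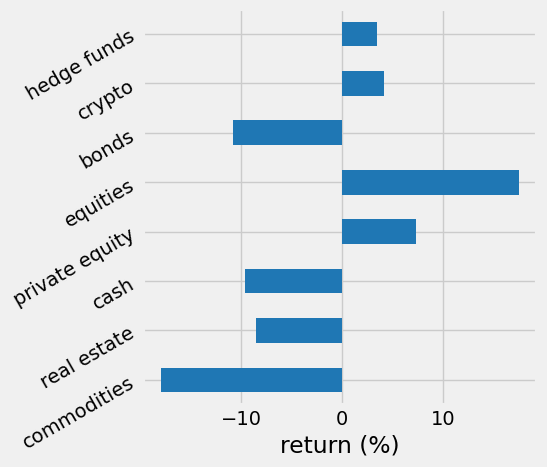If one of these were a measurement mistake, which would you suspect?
equities

equities ≈ 20; the rest sit between ≈ -20 and ≈ 5.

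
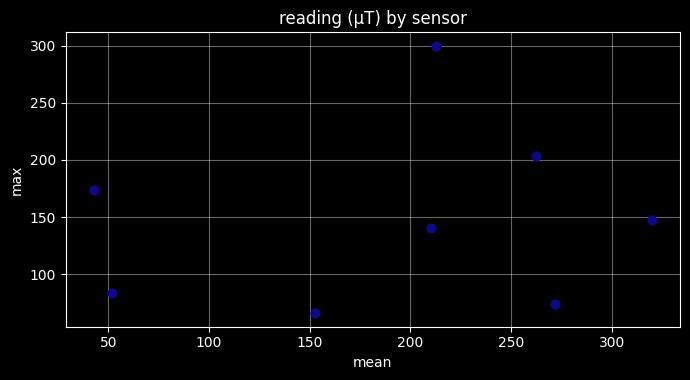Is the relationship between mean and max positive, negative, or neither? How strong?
no clear correlation

Points are roughly uncorrelated; weak (|r| ≈ 0.2).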